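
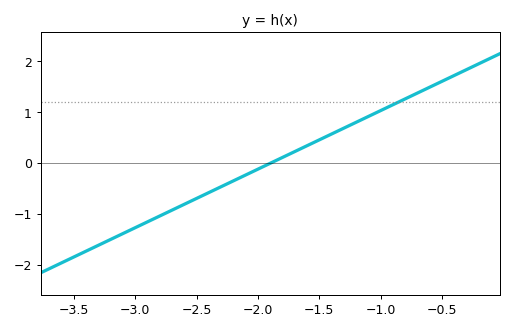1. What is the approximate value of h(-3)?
-1.3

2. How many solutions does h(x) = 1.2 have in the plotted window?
1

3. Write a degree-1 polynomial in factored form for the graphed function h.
y = 1.15(x + 1.9)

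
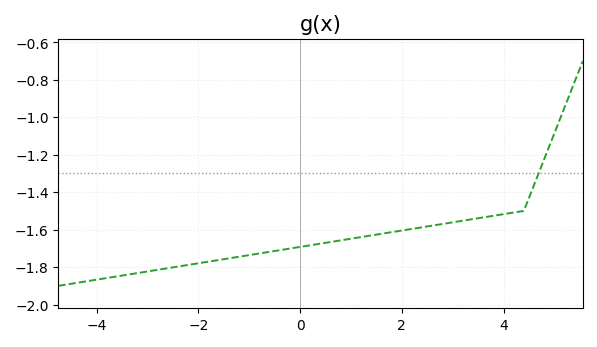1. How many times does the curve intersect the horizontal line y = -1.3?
1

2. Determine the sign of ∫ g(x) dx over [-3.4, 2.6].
negative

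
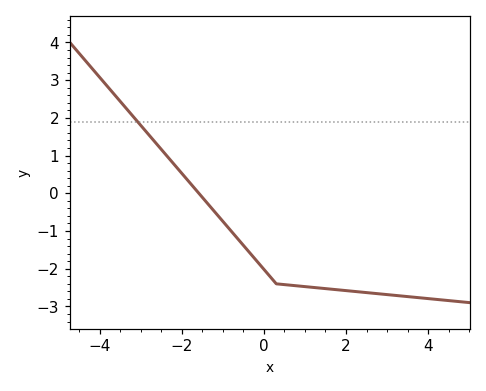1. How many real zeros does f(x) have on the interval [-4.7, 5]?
1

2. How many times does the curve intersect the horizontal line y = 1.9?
1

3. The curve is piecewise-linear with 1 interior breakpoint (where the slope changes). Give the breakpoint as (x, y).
(0.3, -2.4)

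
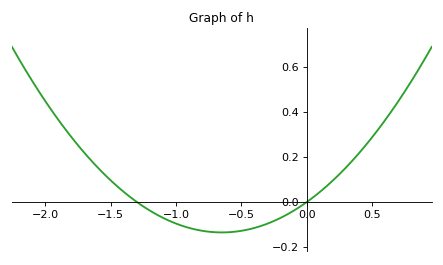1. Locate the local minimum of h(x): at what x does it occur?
-0.65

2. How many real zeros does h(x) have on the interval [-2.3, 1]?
2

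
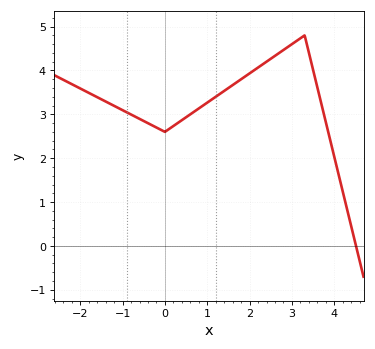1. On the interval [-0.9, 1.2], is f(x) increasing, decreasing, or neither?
neither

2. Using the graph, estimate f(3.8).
2.8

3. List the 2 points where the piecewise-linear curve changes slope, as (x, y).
(0, 2.6); (3.3, 4.8)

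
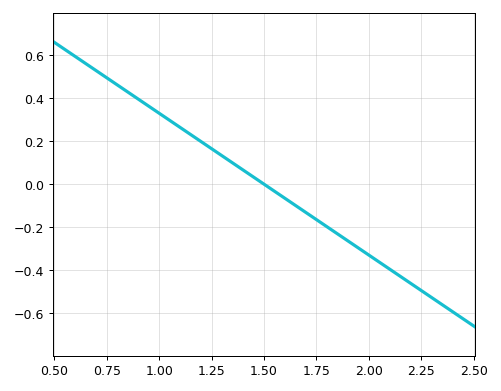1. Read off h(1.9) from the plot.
-0.26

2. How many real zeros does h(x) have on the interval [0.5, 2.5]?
1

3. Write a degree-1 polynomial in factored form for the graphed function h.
y = -0.66(x - 1.5)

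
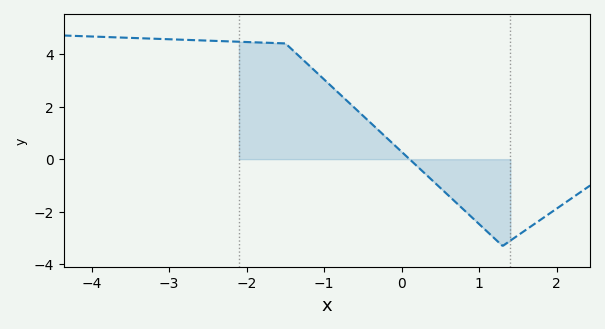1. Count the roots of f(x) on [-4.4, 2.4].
1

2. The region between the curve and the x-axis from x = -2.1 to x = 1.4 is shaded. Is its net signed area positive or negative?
positive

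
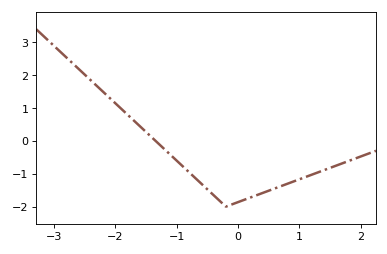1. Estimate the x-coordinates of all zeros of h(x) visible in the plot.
-1.34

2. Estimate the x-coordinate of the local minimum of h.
-0.201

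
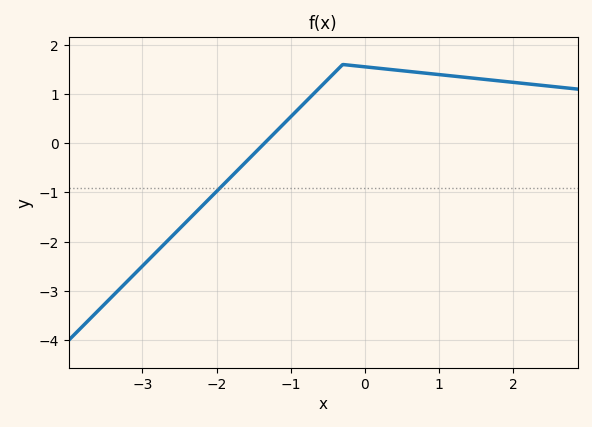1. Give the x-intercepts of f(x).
-1.35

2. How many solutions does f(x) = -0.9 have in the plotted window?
1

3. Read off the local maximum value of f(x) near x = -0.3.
1.6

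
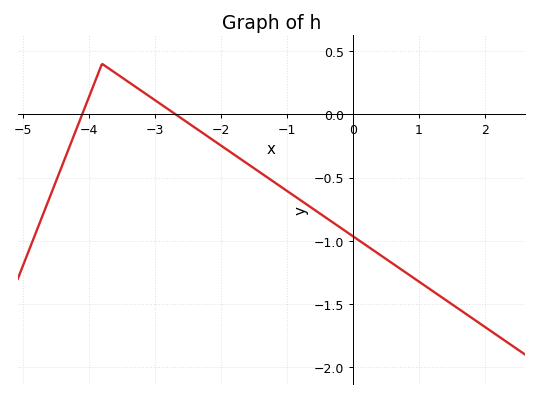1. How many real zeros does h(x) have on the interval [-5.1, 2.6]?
2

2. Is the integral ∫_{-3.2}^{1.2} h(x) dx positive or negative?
negative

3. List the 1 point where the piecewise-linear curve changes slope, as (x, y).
(-3.8, 0.4)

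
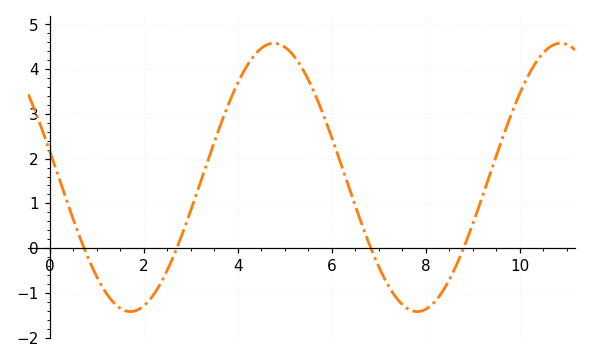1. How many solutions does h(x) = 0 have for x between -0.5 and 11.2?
4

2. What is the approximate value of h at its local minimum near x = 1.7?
-1.4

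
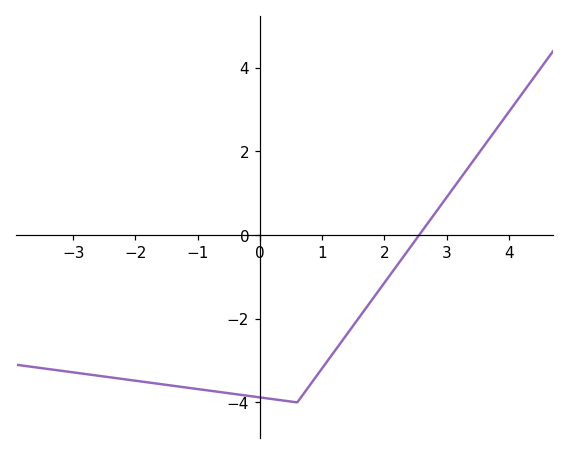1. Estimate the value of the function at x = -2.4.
-3.4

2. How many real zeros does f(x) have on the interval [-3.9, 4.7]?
1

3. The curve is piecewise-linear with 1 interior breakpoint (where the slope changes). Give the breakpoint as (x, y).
(0.6, -4)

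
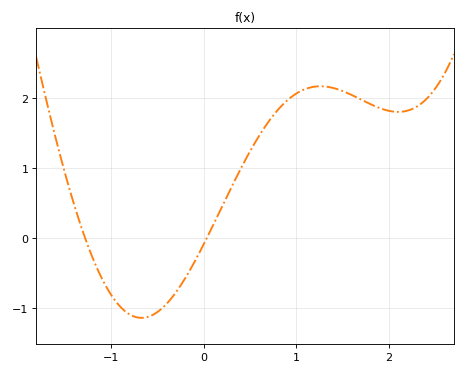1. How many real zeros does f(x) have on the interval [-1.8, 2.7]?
2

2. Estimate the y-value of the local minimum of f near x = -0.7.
-1.1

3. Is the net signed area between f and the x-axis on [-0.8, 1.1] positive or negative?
positive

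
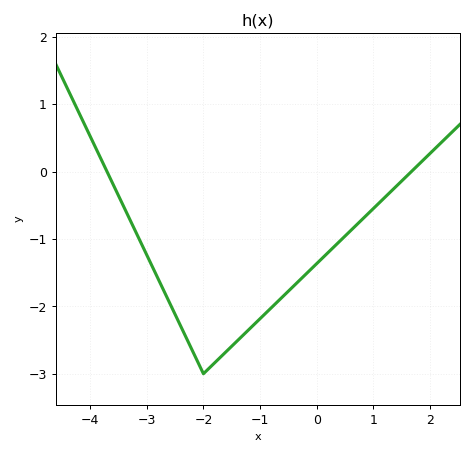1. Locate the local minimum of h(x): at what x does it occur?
-2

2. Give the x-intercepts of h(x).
-3.7, 1.67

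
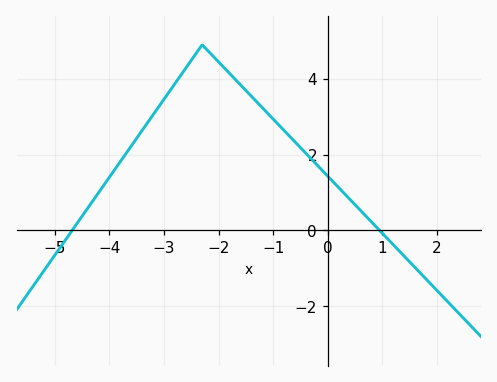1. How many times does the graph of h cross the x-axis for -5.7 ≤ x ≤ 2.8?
2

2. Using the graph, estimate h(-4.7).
-0.041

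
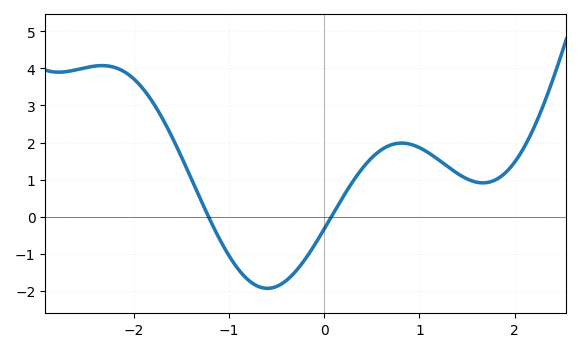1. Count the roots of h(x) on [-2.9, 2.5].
2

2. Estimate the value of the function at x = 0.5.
1.59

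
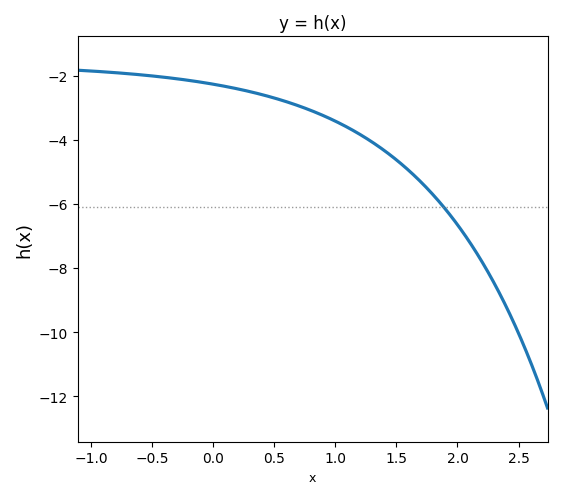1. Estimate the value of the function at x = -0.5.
-2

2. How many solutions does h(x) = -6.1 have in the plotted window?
1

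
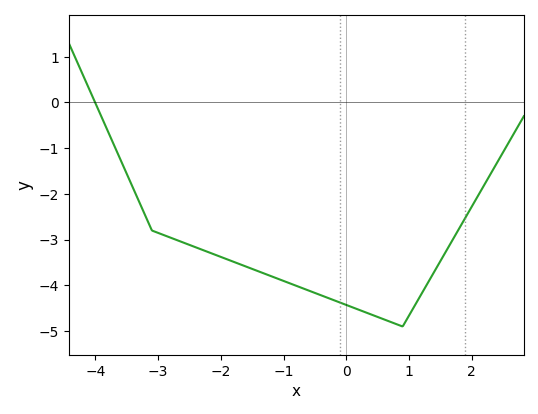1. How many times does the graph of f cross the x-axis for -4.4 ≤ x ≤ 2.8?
1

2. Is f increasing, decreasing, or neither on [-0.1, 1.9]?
neither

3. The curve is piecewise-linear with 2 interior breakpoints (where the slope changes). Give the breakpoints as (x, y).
(-3.1, -2.8); (0.9, -4.9)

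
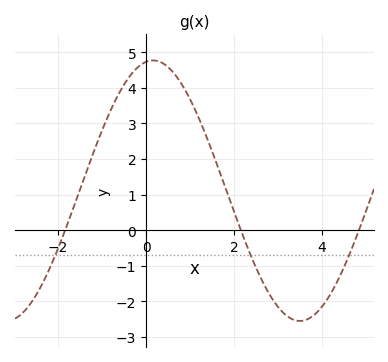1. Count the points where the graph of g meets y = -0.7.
3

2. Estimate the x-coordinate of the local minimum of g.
3.4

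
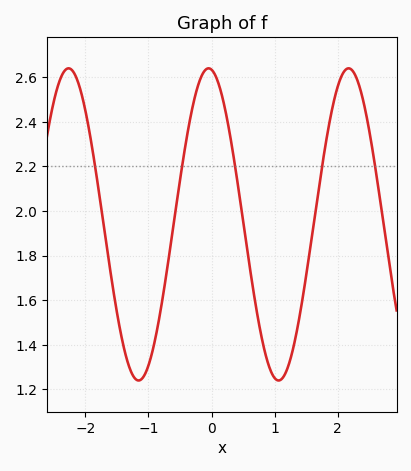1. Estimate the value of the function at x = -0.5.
2.14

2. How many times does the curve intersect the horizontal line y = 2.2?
5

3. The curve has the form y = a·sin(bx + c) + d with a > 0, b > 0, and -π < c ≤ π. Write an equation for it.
y = 0.7sin(2.8x + 1.7) + 1.94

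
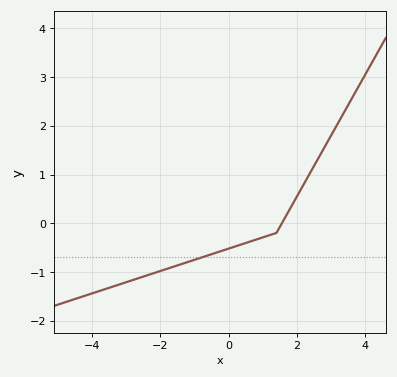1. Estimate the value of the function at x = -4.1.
-1.5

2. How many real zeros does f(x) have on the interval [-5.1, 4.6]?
1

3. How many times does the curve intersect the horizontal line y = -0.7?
1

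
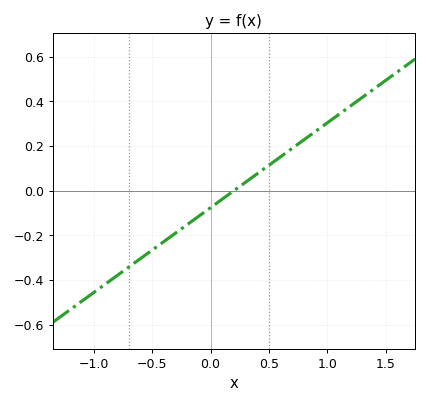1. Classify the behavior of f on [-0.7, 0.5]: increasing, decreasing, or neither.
increasing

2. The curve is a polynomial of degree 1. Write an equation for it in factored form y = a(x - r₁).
y = 0.38(x - 0.2)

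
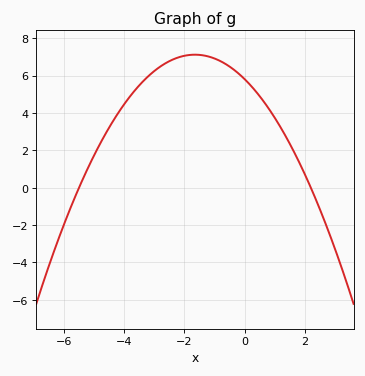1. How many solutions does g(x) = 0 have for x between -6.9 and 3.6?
2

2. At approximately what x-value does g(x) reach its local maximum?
-1.65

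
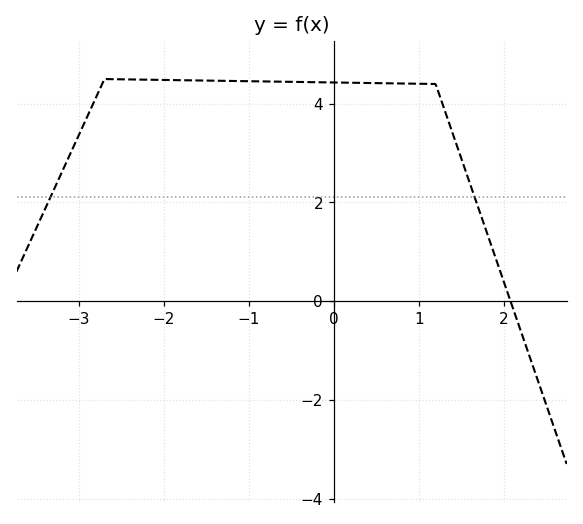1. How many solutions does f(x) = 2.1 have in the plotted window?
2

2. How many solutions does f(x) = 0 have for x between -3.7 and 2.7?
1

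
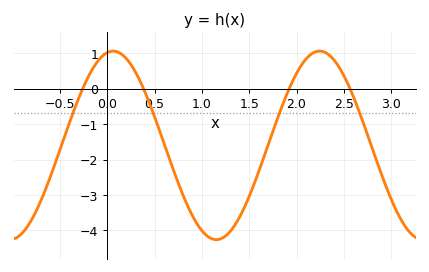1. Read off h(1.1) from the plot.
-4.23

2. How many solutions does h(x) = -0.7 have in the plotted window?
4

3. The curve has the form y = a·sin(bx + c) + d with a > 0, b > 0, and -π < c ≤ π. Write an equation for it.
y = 2.66sin(2.88x + 1.39) - 1.6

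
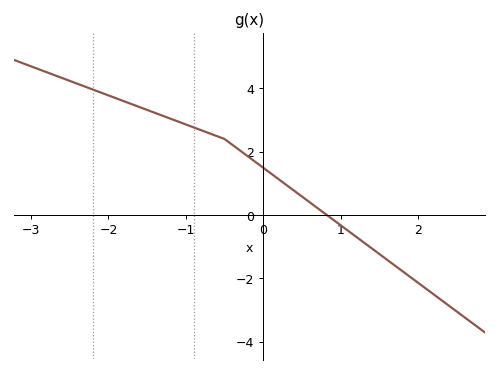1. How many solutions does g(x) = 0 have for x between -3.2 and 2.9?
1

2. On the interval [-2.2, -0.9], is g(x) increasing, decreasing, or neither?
decreasing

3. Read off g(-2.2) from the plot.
3.96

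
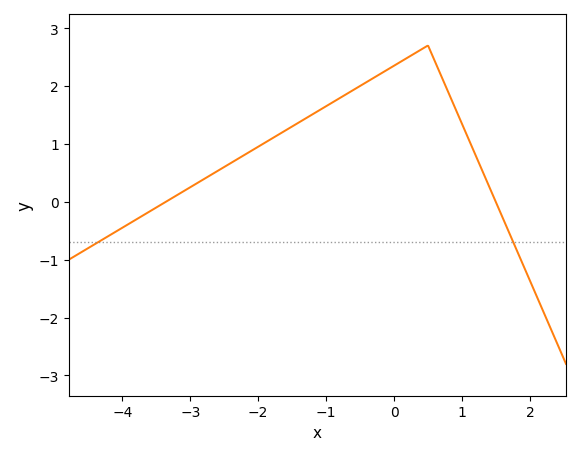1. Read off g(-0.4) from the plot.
2.1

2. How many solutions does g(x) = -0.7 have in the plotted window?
2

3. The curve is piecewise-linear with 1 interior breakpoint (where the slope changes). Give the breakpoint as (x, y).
(0.5, 2.7)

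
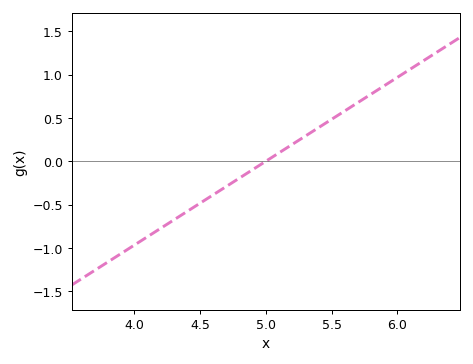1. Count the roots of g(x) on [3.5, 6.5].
1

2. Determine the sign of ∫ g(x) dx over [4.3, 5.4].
negative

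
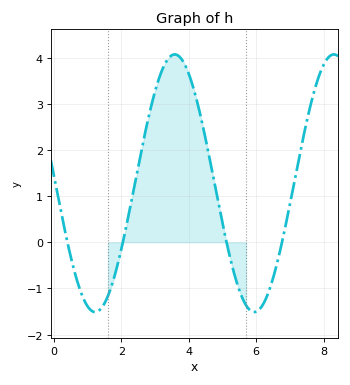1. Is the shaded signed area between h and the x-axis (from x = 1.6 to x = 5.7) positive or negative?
positive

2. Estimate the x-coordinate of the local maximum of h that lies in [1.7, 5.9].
3.58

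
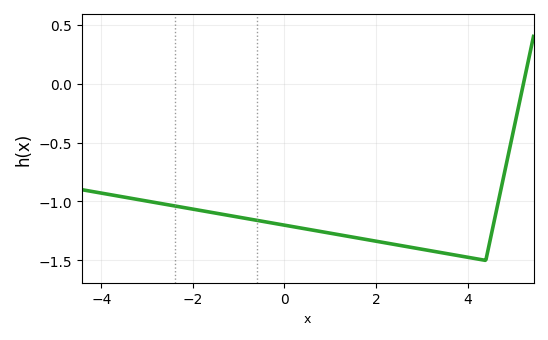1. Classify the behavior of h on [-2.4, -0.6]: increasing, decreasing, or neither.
decreasing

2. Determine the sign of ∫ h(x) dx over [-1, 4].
negative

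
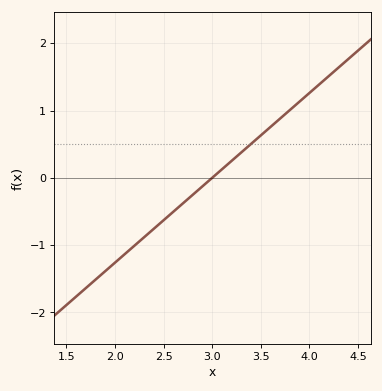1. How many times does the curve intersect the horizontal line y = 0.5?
1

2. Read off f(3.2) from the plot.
0.3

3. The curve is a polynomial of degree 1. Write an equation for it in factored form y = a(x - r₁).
y = 1.26(x - 3)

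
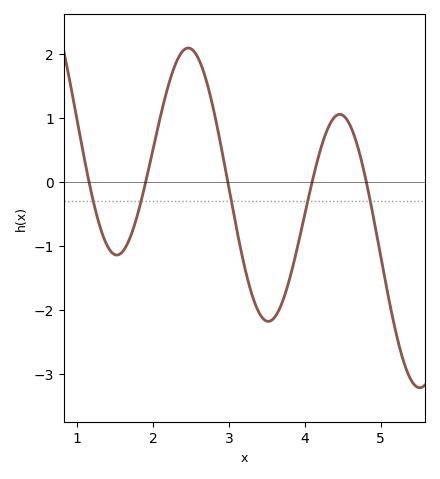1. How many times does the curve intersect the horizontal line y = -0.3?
5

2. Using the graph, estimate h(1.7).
-0.873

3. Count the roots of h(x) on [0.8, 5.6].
5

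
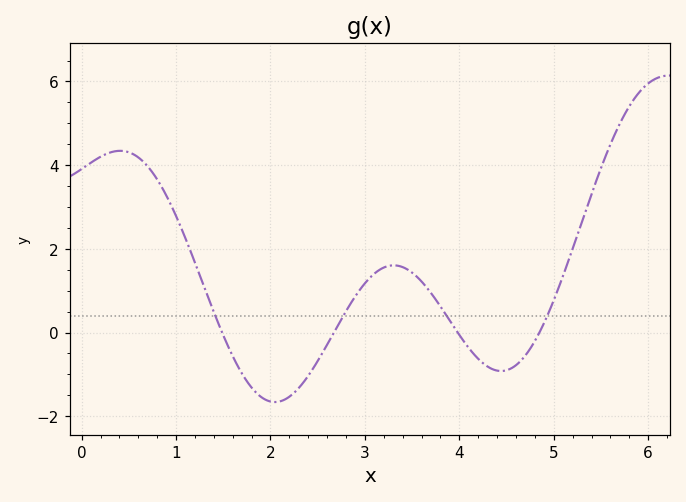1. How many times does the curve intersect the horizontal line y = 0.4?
4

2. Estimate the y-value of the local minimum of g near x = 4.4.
-1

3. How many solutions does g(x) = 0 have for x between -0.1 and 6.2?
4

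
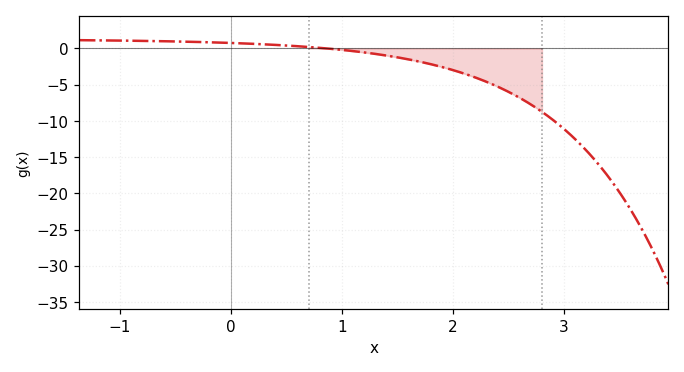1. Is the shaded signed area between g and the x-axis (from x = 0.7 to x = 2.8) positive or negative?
negative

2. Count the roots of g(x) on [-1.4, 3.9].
1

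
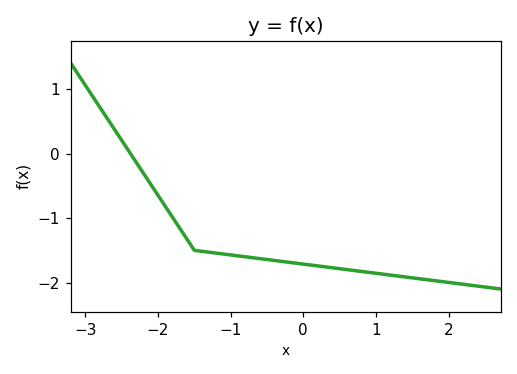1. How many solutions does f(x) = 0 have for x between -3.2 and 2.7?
1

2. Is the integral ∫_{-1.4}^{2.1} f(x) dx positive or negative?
negative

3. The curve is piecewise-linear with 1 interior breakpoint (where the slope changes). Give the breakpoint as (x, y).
(-1.5, -1.5)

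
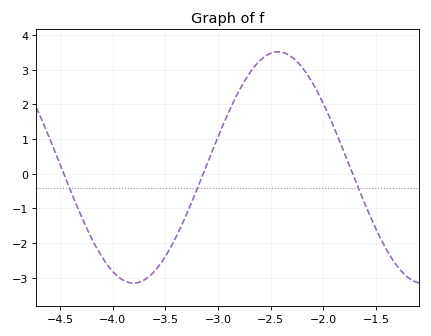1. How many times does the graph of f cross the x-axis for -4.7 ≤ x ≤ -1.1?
3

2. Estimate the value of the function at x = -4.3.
-1.2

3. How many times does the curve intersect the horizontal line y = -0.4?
3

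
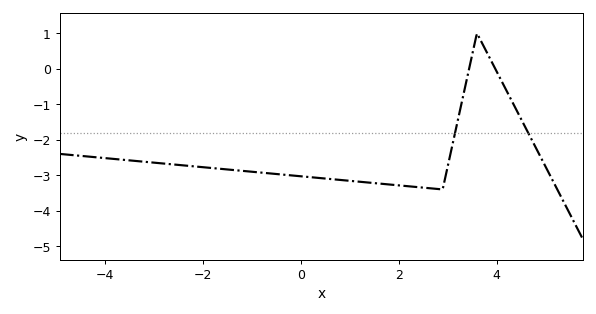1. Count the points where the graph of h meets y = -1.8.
2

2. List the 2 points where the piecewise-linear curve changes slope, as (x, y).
(2.9, -3.4); (3.6, 1)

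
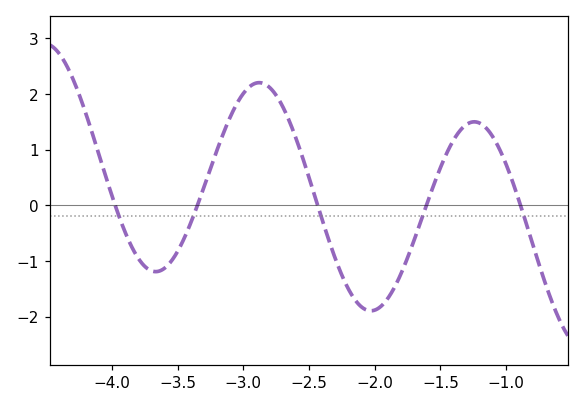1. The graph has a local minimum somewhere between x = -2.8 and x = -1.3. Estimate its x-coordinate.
-2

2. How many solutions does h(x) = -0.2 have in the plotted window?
5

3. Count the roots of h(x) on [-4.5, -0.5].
5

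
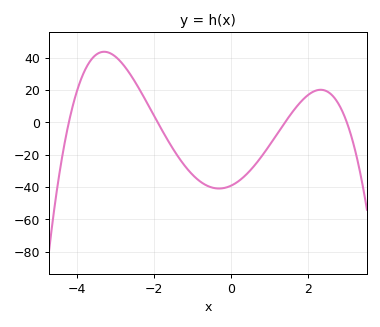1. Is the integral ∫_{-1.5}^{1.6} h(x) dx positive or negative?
negative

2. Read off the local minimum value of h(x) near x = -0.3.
-41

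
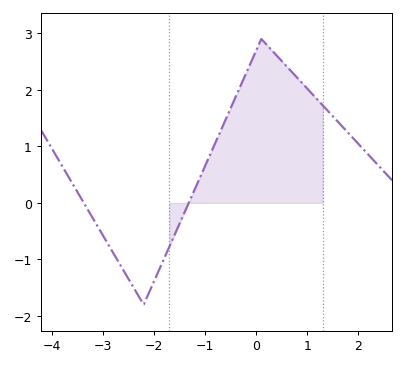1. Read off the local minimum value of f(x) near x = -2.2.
-1.8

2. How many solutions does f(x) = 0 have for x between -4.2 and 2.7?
2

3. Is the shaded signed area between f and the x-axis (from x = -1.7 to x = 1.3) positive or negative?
positive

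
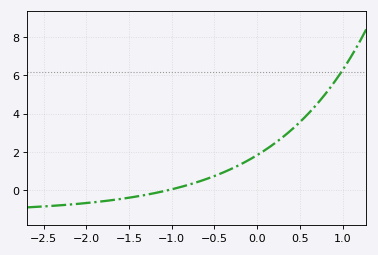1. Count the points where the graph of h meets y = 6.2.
1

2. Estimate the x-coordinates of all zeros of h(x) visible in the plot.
-1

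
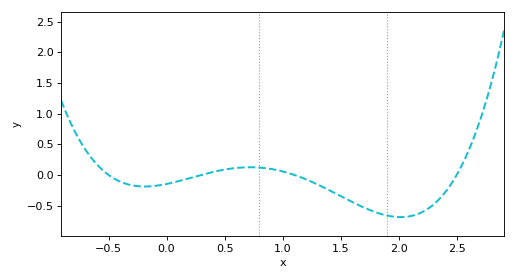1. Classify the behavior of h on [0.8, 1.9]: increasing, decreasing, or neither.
decreasing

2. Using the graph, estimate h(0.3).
0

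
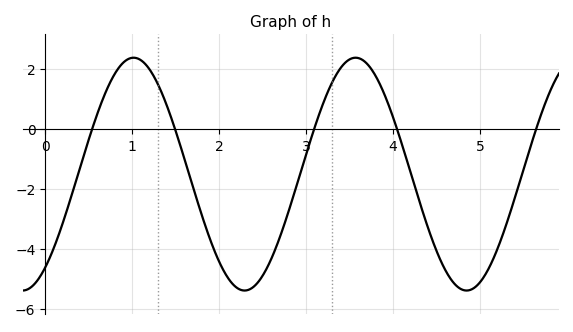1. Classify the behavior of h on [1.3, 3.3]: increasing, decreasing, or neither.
neither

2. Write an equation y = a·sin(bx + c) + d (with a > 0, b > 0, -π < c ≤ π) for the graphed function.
y = 3.89sin(2.46x - 0.93) - 1.51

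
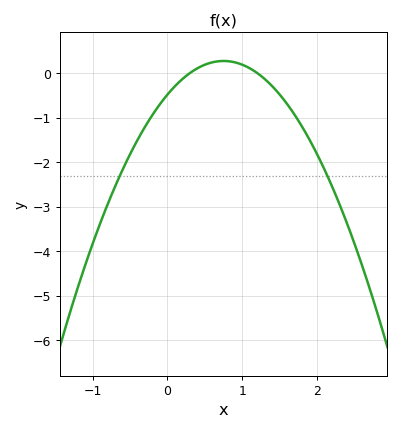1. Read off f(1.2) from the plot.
0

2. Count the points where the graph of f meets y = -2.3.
2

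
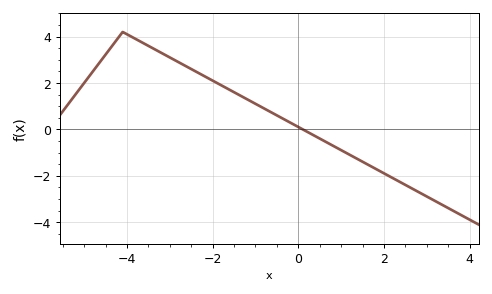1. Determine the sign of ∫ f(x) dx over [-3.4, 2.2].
positive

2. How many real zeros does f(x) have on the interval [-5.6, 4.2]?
1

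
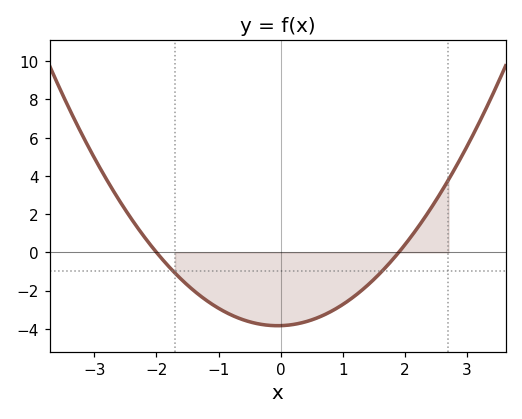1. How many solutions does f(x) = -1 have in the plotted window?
2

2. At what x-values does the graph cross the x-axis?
-2, 1.9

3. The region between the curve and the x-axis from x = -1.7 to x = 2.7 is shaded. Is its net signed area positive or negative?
negative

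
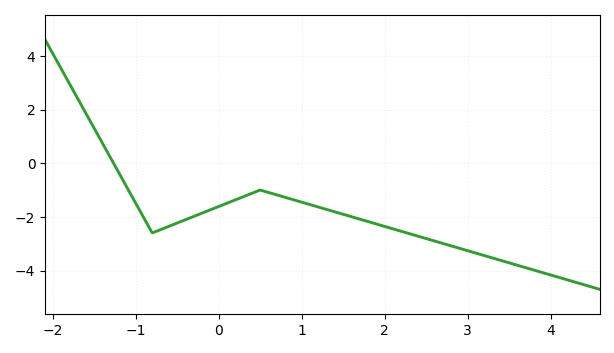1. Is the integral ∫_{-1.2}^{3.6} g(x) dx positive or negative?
negative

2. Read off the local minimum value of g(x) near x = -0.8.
-2.6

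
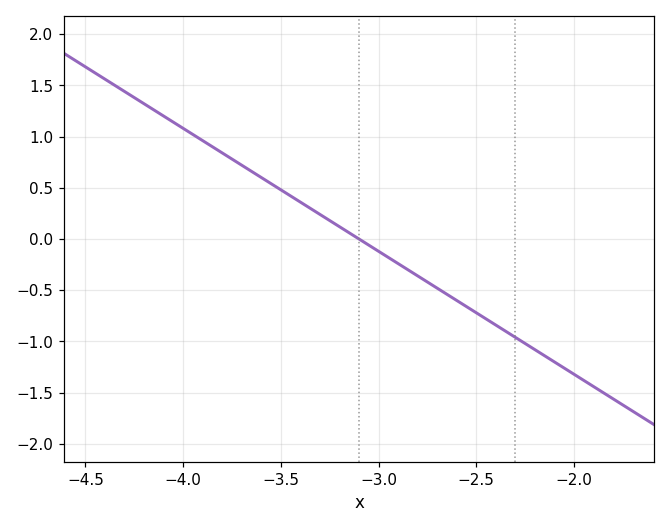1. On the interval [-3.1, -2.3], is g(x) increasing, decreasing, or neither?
decreasing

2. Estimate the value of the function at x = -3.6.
0.6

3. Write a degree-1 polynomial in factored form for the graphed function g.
y = -1.2(x + 3.1)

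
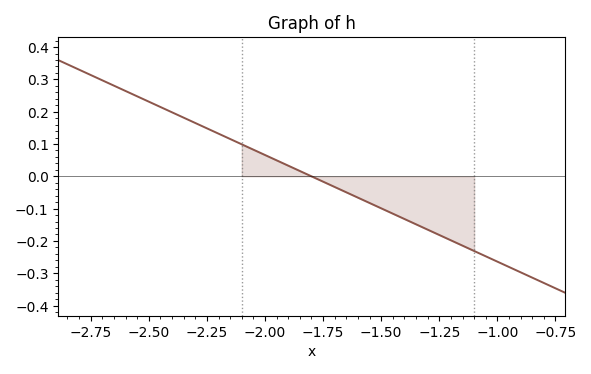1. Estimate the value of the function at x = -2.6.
0.264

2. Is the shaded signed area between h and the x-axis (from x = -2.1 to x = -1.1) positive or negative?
negative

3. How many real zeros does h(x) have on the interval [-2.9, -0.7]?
1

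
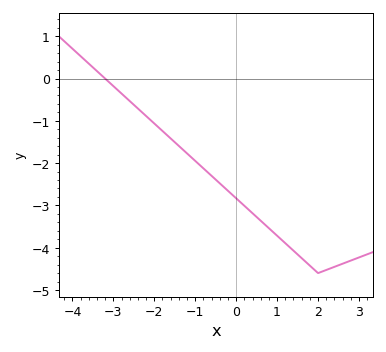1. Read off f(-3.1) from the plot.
-0.1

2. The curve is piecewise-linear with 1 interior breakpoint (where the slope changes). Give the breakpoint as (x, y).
(2, -4.6)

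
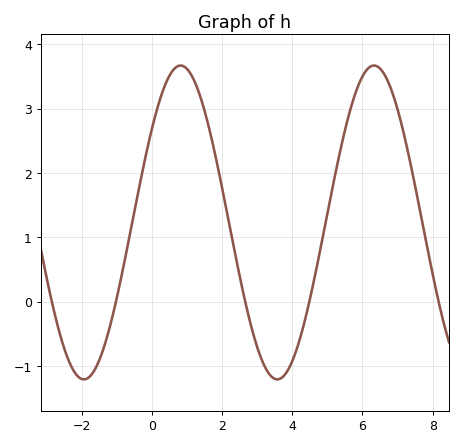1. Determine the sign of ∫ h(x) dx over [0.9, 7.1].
positive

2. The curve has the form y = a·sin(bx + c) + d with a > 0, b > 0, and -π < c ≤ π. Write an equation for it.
y = 2.44sin(1.14x + 0.64) + 1.23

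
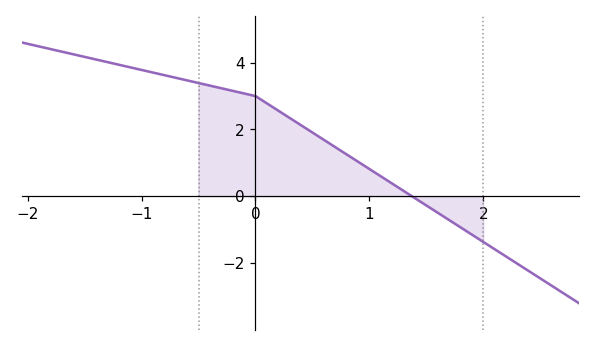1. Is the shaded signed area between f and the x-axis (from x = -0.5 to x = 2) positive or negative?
positive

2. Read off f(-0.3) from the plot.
3.2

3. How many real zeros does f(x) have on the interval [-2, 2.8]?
1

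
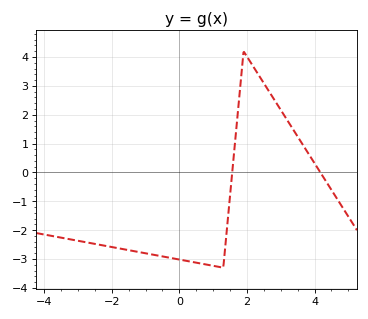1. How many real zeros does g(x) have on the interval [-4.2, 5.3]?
2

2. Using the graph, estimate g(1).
-3.2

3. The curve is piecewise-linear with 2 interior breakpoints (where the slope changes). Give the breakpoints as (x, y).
(1.3, -3.3); (1.9, 4.2)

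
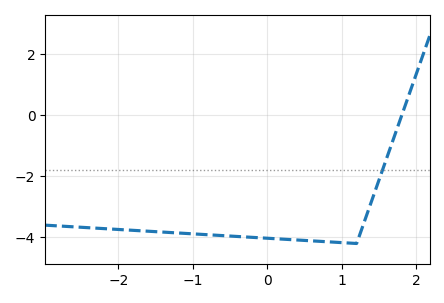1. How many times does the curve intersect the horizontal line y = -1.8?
1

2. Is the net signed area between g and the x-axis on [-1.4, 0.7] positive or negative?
negative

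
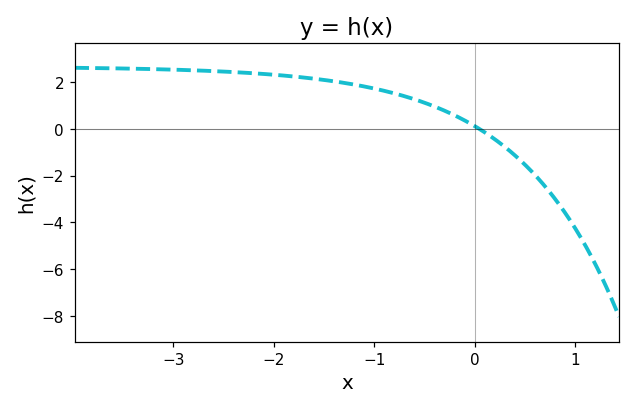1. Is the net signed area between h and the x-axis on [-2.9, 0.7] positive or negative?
positive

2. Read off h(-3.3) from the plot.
2.58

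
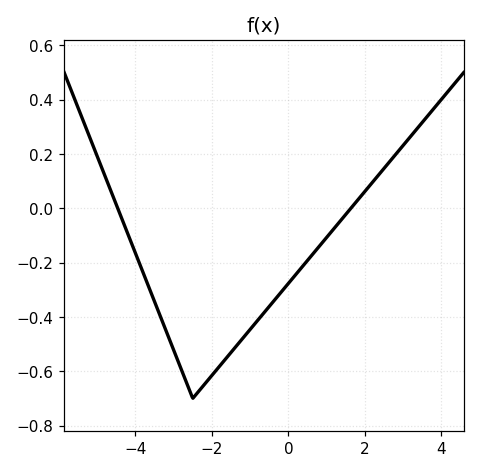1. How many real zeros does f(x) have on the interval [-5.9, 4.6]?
2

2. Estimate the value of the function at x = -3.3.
-0.414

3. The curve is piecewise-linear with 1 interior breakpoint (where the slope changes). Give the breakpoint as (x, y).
(-2.5, -0.7)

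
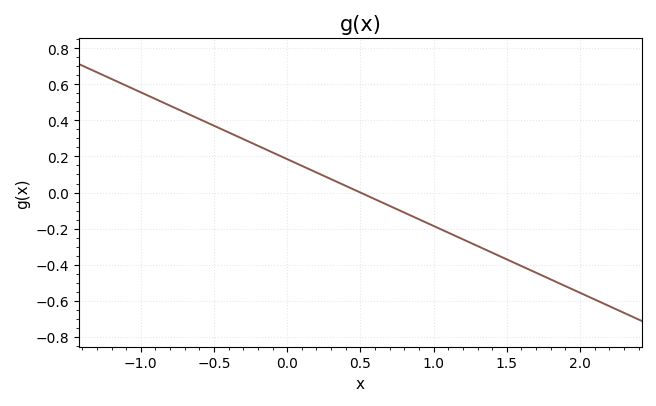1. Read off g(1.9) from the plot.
-0.518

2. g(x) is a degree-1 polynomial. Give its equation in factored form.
y = -0.37(x - 0.5)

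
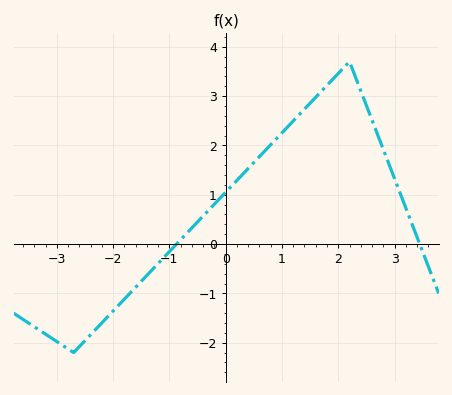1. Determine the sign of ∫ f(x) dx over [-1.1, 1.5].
positive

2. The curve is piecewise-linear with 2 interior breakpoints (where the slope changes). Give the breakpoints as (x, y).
(-2.7, -2.2); (2.2, 3.7)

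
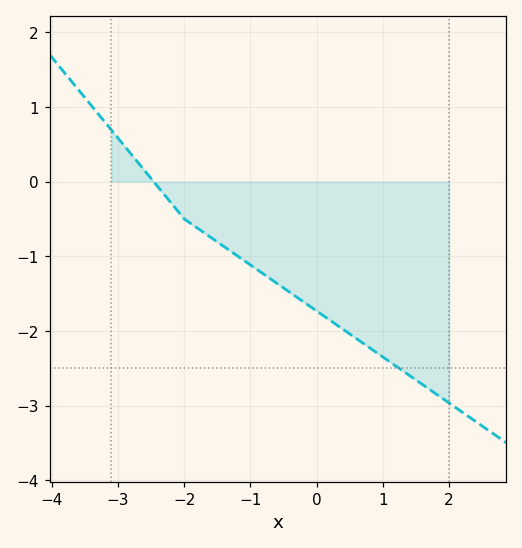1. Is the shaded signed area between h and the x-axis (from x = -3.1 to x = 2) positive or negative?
negative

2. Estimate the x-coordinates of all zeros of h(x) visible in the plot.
-2.46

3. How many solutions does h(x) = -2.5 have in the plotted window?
1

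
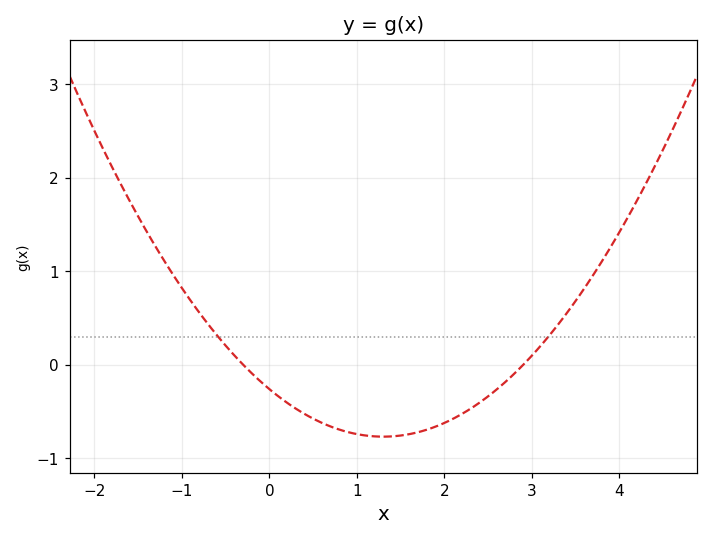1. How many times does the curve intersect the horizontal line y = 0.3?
2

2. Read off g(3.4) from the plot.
0.555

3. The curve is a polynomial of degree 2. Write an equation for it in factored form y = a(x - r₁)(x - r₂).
y = 0.3(x + 0.3)(x - 2.9)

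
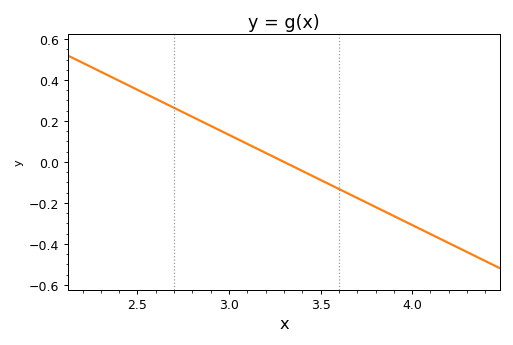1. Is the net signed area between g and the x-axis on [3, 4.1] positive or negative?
negative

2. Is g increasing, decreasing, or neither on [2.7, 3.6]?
decreasing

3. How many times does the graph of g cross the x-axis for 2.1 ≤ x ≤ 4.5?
1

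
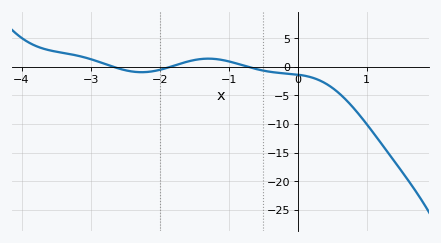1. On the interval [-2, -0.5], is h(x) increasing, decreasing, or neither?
neither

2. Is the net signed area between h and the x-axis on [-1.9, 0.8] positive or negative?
negative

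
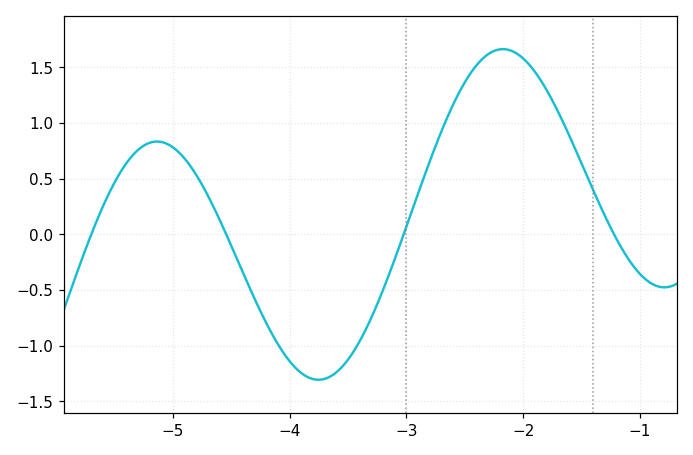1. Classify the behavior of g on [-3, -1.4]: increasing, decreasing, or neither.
neither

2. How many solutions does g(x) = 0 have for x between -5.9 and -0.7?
4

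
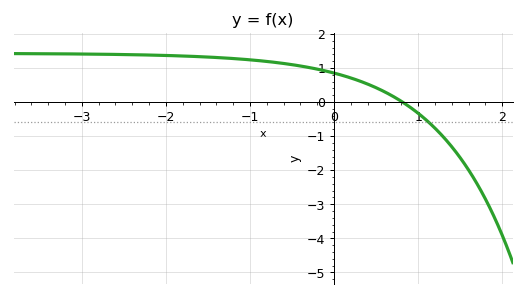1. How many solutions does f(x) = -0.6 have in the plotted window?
1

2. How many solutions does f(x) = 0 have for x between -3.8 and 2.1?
1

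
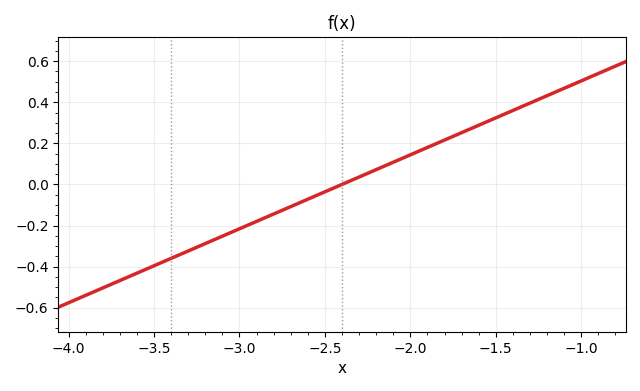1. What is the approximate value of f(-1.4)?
0.36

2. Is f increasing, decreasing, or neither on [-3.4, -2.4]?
increasing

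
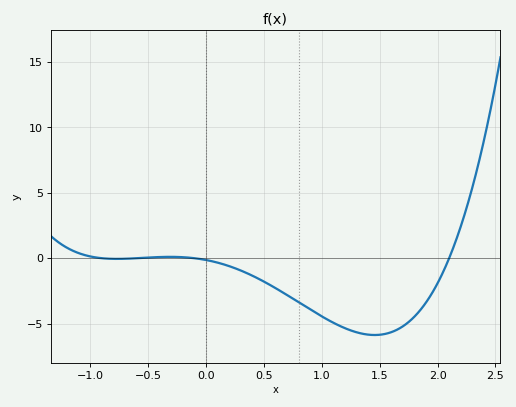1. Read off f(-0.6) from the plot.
0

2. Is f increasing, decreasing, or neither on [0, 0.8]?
decreasing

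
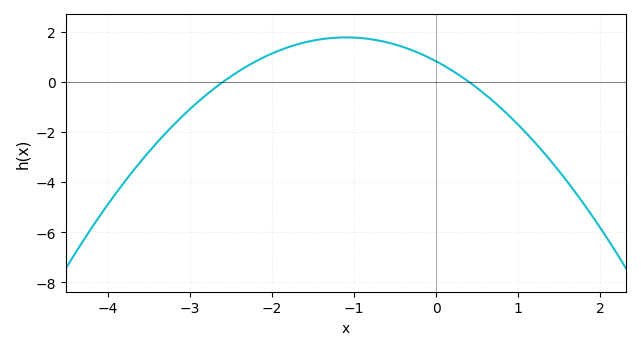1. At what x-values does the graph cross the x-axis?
-2.6, 0.4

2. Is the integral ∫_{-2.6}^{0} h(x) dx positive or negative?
positive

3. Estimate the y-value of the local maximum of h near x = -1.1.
1.78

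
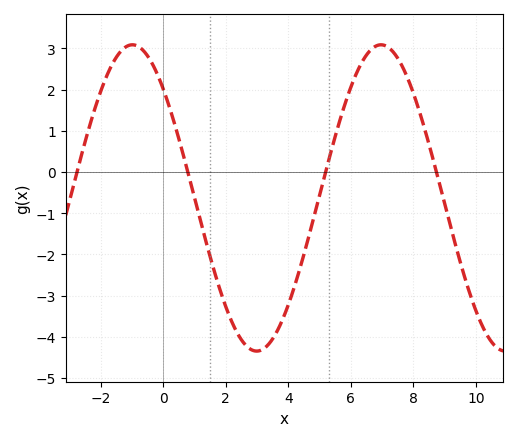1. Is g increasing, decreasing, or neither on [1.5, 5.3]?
neither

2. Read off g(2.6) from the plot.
-4.17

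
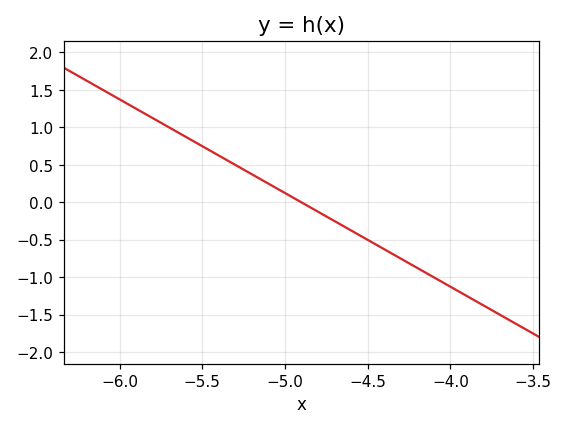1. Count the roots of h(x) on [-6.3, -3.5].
1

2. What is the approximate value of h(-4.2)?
-0.9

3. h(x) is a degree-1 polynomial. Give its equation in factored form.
y = -1.25(x + 4.9)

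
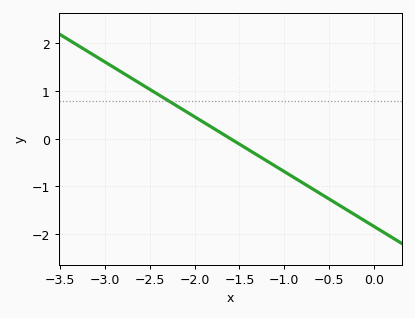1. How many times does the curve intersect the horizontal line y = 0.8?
1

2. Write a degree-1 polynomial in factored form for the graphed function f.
y = -1.15(x + 1.6)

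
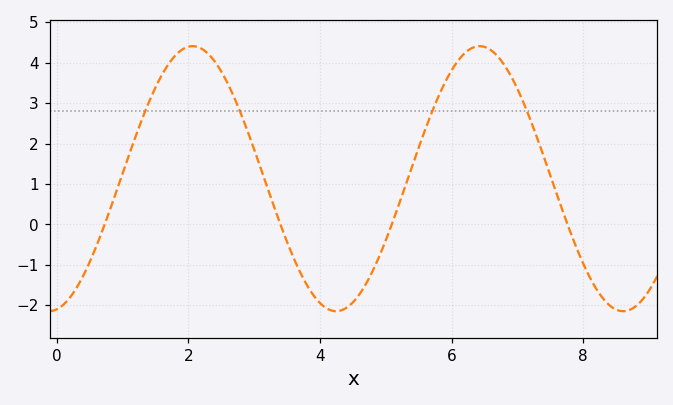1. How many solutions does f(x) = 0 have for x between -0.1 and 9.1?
4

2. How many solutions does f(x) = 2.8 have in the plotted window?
4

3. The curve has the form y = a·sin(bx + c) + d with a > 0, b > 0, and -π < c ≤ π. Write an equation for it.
y = 3.28sin(1.44x - 1.4) + 1.13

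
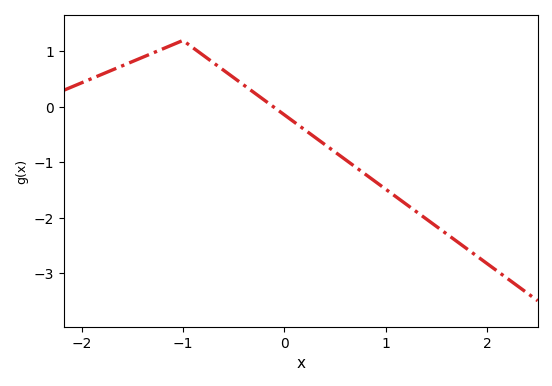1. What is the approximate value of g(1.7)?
-2.43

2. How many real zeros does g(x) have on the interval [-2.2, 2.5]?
1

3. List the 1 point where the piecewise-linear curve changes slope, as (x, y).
(-1, 1.2)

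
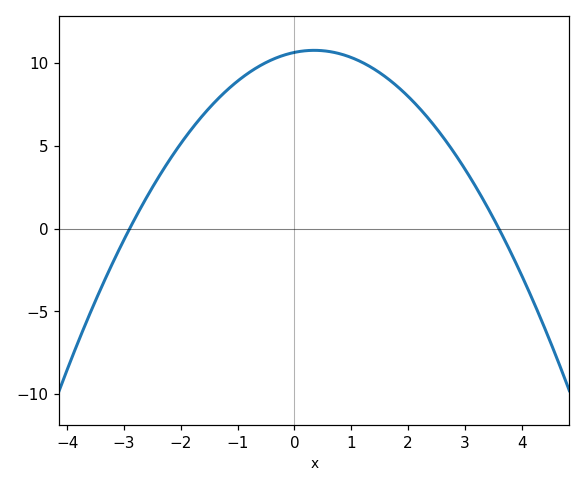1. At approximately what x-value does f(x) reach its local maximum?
0.35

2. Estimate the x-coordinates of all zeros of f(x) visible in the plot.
-2.9, 3.6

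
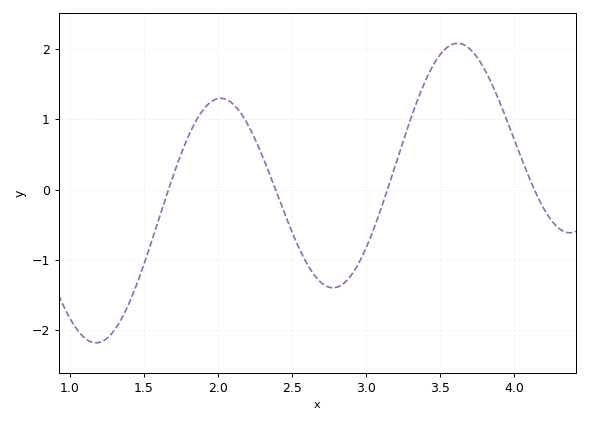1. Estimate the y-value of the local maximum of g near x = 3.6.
2.1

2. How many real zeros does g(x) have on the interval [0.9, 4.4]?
4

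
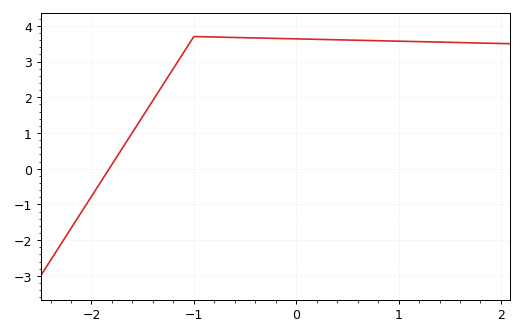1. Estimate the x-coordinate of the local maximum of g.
-1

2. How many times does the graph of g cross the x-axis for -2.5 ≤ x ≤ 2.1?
1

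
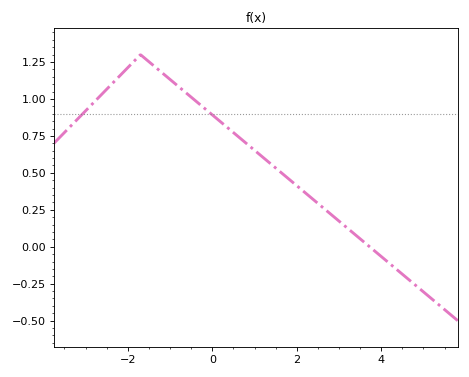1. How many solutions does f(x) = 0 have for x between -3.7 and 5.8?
1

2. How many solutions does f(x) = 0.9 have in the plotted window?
2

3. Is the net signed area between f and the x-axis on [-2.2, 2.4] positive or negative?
positive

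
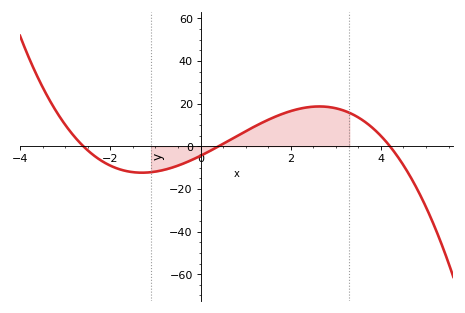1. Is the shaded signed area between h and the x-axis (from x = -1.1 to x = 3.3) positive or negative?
positive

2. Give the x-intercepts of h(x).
-2.6, 0.4, 4.2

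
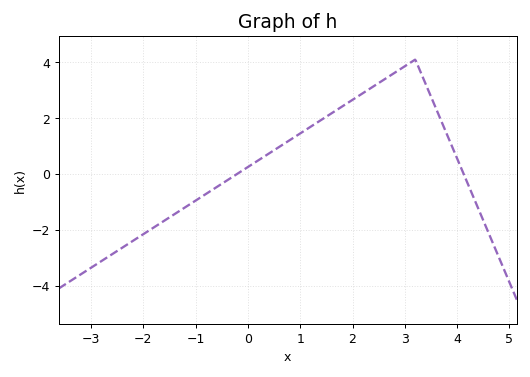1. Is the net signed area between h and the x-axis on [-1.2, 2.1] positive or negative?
positive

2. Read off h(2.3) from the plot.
3.02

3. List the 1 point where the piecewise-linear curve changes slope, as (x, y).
(3.2, 4.1)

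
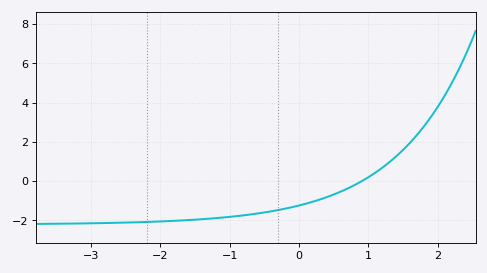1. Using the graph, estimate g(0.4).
-0.814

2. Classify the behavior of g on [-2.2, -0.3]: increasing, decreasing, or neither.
increasing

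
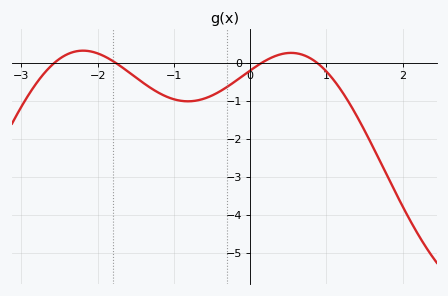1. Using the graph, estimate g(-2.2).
0.3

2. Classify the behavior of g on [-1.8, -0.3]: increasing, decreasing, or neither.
neither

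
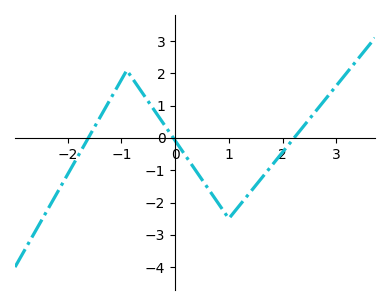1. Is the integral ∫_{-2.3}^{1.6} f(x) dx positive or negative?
negative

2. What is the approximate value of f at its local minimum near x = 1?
-2.5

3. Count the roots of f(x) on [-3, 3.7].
3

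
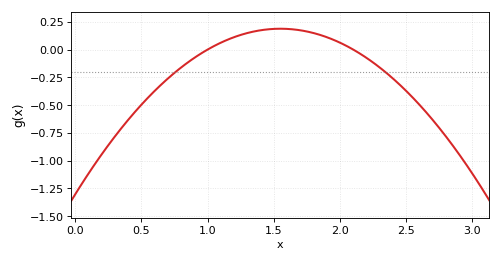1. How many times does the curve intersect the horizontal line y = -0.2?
2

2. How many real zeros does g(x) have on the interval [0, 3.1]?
2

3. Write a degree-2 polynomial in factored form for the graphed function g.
y = -0.62(x - 1)(x - 2.1)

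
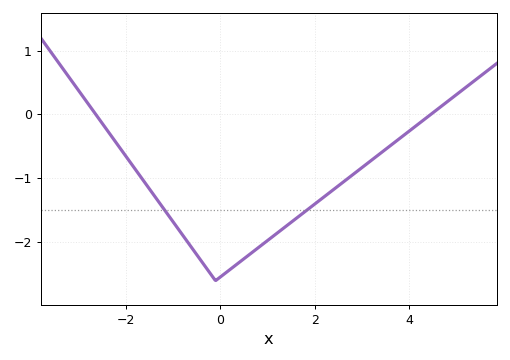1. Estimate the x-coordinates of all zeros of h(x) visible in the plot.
-2.6, 4.4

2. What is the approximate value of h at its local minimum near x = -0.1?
-2.6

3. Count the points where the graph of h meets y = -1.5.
2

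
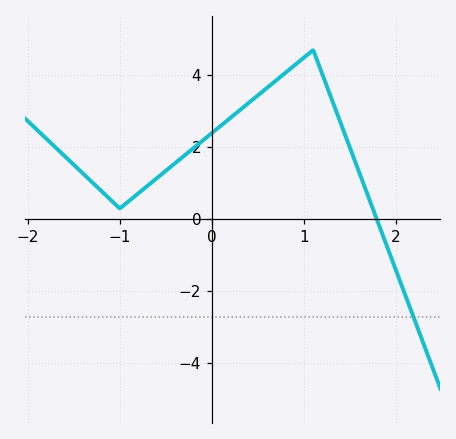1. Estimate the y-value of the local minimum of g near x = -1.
0.302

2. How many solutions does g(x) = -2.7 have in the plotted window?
1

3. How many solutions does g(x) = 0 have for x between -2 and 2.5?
1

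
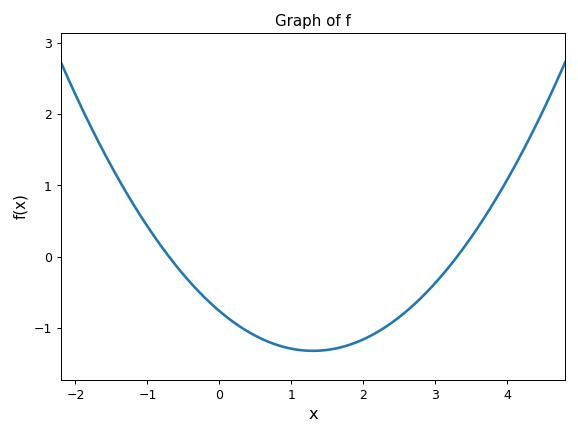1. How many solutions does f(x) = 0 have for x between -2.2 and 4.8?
2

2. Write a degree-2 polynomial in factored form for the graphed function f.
y = 0.33(x + 0.7)(x - 3.3)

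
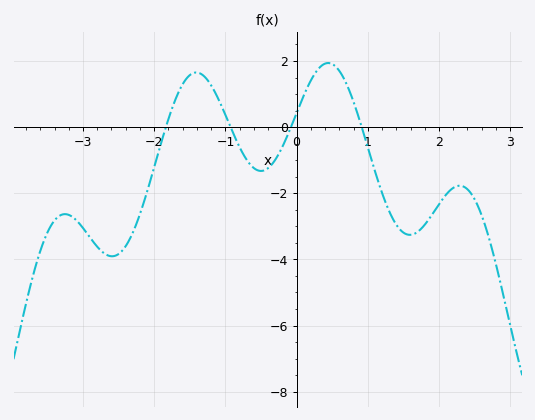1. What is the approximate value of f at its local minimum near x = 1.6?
-3.26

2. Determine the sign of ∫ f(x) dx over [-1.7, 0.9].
positive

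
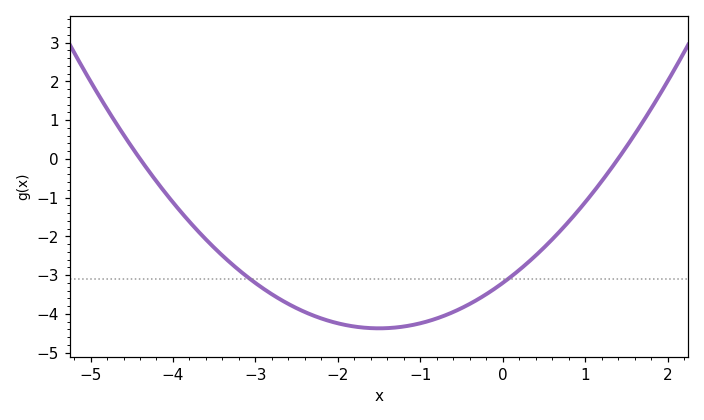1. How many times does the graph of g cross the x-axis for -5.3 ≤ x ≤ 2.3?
2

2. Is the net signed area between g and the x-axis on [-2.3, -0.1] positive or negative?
negative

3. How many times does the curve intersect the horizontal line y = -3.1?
2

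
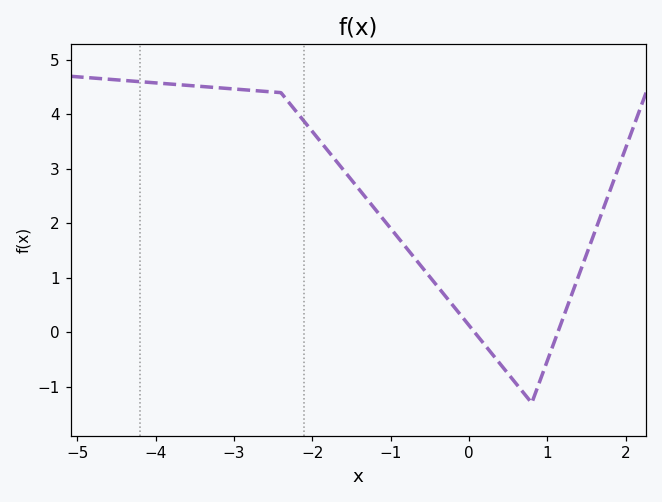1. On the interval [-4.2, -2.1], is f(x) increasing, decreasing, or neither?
decreasing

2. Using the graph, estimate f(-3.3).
4.5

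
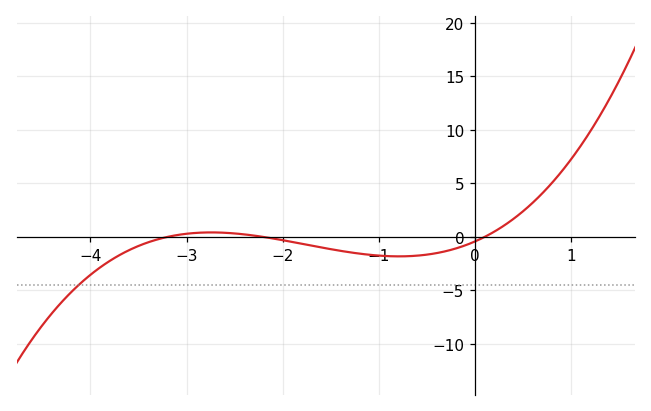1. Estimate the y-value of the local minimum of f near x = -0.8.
-1.81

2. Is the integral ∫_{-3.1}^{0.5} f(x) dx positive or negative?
negative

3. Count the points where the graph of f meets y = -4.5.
1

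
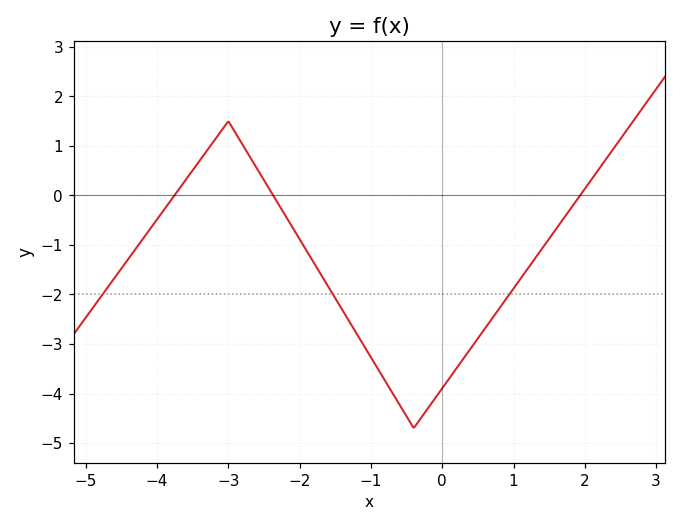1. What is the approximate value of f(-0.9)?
-3.5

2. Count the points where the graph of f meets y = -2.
3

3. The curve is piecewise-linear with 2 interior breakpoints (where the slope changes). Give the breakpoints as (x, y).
(-3, 1.5); (-0.4, -4.7)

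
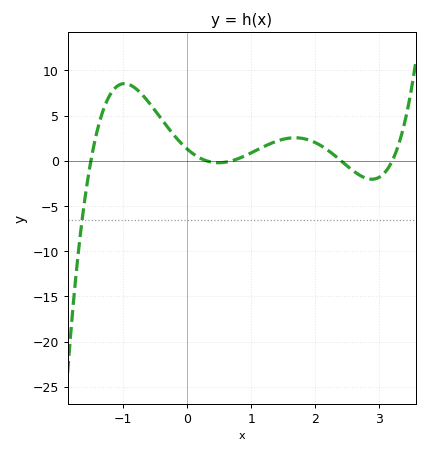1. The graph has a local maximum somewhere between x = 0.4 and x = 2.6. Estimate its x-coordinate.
1.68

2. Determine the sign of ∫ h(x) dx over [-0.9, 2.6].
positive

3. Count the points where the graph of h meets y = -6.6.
1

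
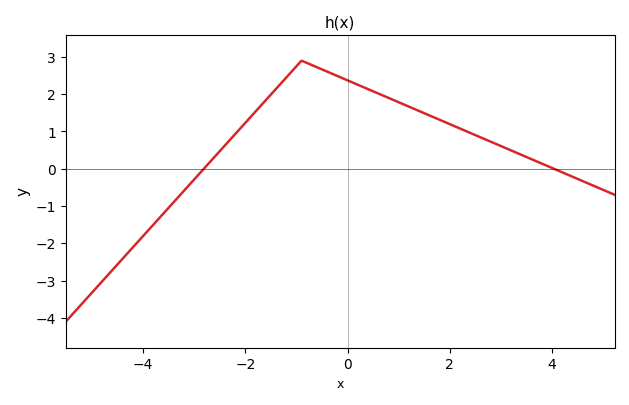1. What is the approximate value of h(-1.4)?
2.14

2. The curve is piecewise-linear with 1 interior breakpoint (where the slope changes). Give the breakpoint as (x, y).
(-0.9, 2.9)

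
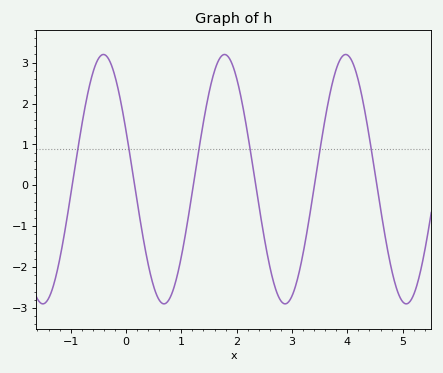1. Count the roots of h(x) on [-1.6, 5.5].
6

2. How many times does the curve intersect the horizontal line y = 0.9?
6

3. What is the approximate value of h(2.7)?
-2.52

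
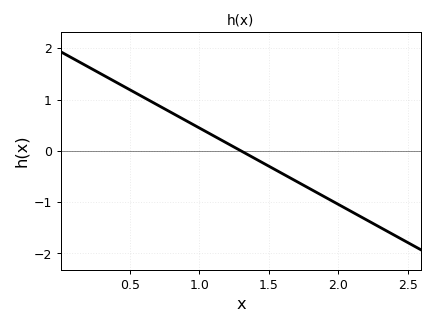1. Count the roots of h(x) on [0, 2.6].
1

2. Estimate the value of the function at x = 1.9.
-0.894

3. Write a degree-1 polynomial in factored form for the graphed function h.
y = -1.49(x - 1.3)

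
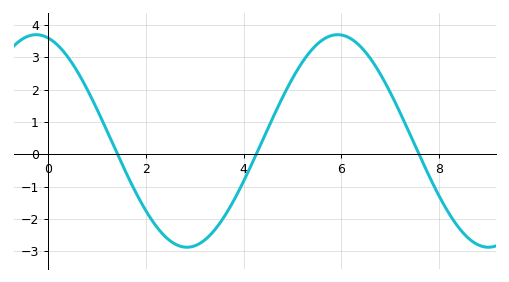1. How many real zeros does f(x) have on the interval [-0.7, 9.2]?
3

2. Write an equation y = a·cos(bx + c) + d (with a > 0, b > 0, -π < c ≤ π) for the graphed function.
y = 3.29cos(1.02x + 0.242) + 0.41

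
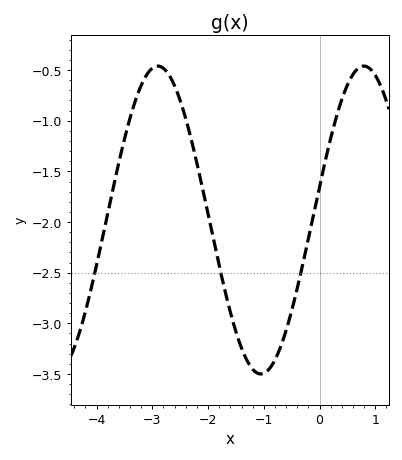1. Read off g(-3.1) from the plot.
-0.546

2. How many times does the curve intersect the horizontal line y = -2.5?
3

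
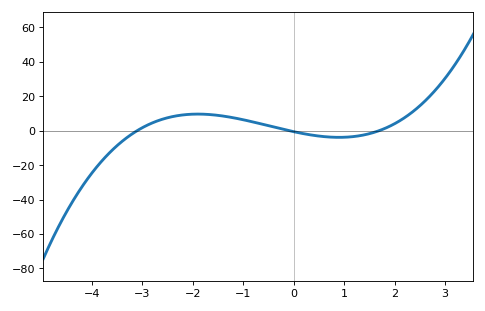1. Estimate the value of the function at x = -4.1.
-28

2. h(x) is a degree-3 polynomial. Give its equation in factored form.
y = 1.23(x + 3.1)(x + 0.1)(x - 1.7)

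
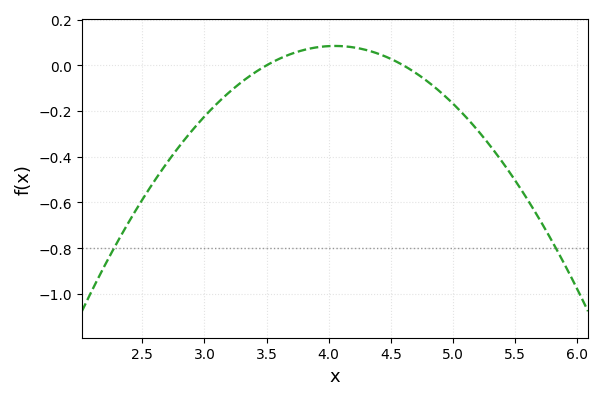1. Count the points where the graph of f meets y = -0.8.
2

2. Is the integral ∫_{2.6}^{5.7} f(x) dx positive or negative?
negative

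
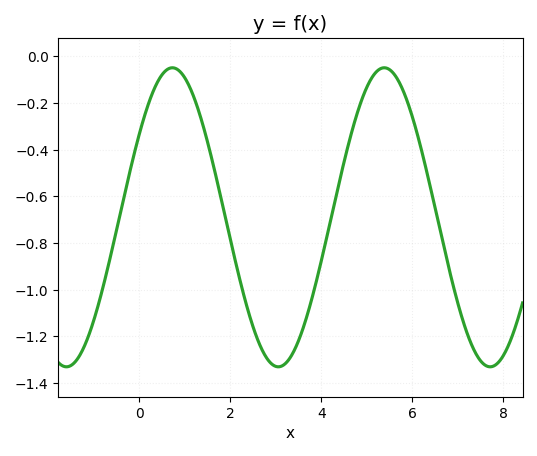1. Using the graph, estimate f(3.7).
-1.1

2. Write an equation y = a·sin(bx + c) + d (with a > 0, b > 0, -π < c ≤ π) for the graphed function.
y = 0.64sin(1.4x + 0.59) - 0.69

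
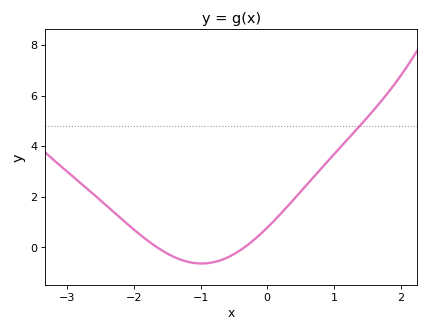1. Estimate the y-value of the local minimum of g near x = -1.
-0.64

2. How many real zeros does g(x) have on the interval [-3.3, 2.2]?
2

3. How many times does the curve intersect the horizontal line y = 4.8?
1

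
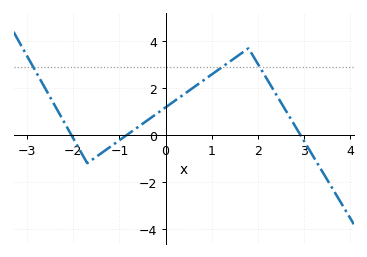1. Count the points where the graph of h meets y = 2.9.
3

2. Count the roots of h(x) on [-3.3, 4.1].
3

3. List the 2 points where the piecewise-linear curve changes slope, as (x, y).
(-1.7, -1.2); (1.8, 3.7)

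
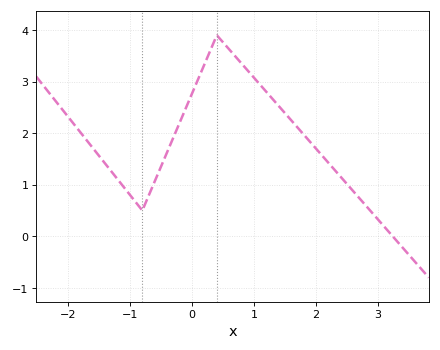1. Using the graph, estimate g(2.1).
1.56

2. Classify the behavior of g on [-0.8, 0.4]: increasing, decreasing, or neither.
increasing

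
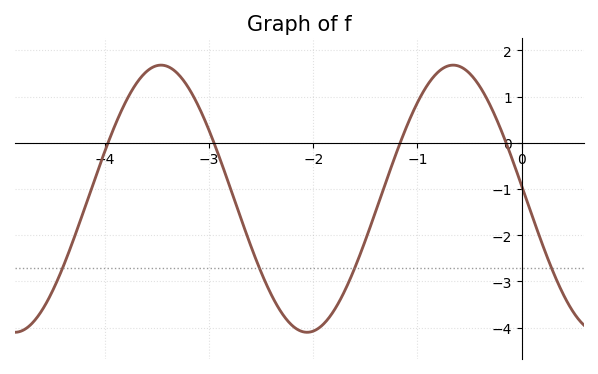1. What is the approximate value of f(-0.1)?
-0.3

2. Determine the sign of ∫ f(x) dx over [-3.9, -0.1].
negative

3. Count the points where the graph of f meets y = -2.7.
4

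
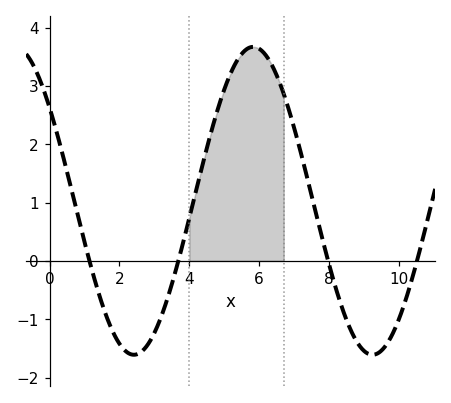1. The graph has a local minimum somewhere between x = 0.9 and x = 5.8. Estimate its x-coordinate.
2.41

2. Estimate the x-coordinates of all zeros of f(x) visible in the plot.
1.14, 3.68, 7.97, 10.5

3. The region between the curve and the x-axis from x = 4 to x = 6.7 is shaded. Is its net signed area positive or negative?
positive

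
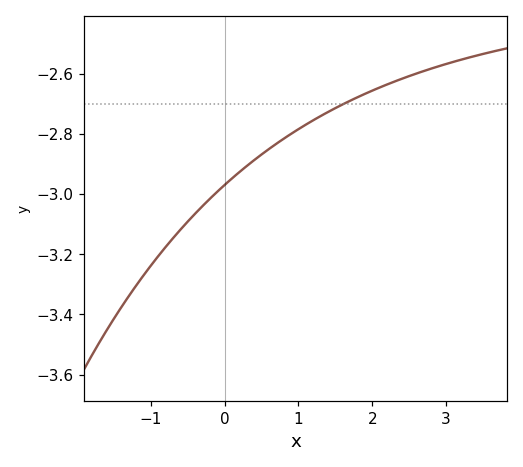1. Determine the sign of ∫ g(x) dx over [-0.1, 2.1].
negative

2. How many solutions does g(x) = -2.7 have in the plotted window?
1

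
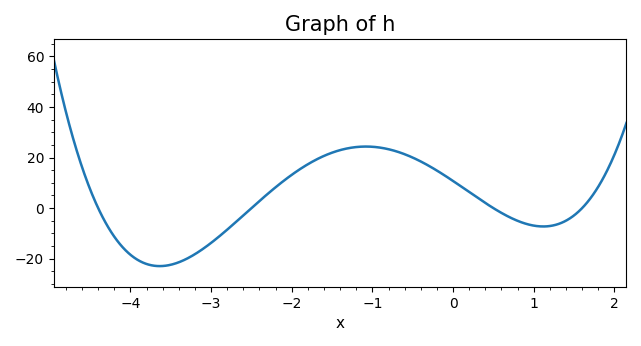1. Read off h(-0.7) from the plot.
22.4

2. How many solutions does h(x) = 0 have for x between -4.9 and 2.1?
4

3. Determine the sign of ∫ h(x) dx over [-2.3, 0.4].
positive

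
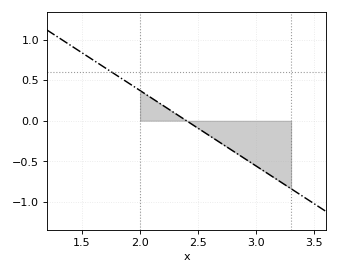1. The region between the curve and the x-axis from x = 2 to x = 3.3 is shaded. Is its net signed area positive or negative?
negative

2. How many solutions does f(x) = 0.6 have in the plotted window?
1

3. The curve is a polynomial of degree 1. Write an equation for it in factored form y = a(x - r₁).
y = -0.93(x - 2.4)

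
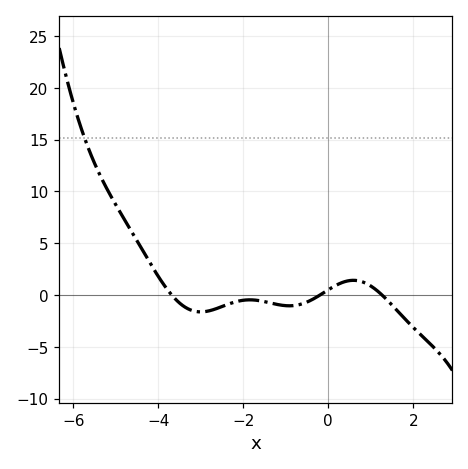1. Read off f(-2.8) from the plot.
-1.5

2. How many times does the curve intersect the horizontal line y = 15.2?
1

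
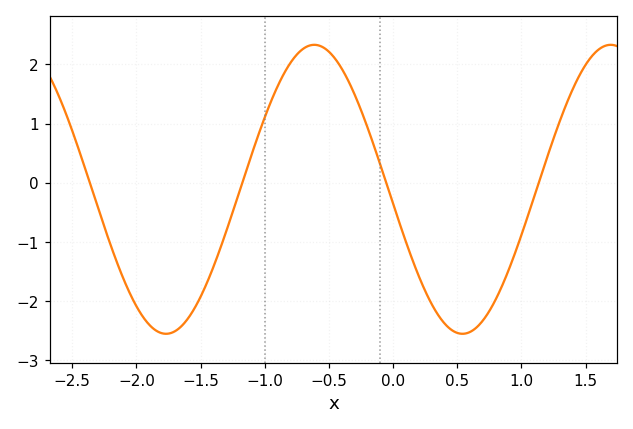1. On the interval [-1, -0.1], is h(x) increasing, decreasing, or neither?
neither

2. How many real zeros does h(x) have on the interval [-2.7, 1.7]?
4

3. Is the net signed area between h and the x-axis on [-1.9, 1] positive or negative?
negative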